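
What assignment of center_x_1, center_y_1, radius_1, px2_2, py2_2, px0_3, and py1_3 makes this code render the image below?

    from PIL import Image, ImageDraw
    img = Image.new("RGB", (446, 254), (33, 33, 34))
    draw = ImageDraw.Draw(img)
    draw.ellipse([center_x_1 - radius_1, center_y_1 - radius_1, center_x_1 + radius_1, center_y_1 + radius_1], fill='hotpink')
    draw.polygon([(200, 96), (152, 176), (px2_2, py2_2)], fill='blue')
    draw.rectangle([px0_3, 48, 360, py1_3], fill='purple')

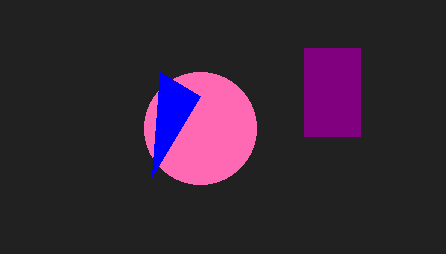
center_x_1 = 200; center_y_1 = 128; radius_1 = 56; px2_2 = 160; py2_2 = 72; px0_3 = 304; py1_3 = 136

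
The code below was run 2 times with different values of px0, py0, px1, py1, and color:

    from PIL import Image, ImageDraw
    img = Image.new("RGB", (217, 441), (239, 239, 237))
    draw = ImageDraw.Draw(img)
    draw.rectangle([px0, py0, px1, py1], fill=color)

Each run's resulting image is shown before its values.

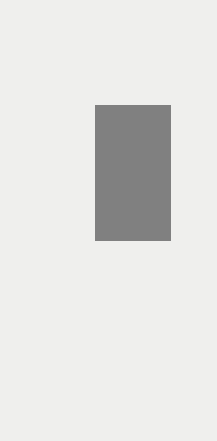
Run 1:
px0 = 95, py0 = 105, px1 = 170, py1 = 240, color = 'gray'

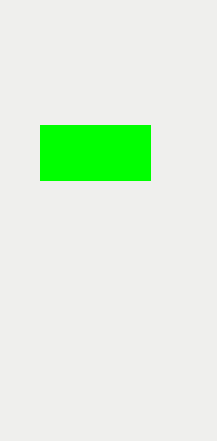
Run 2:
px0 = 40; py0 = 125; px1 = 150; py1 = 180; color = 'lime'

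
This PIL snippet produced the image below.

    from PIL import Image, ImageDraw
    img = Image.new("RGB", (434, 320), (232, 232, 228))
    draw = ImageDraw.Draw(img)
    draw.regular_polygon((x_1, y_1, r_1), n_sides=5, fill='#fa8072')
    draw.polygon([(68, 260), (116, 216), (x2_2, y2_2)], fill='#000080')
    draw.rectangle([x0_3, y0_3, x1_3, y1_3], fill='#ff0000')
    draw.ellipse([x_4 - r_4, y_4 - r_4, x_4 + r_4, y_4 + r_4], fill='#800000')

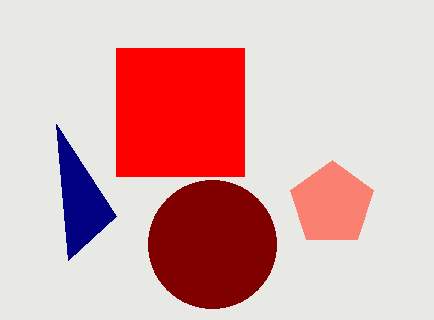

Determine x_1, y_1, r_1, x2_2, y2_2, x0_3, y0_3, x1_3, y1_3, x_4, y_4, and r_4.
x_1 = 332, y_1 = 204, r_1 = 44, x2_2 = 56, y2_2 = 124, x0_3 = 116, y0_3 = 48, x1_3 = 244, y1_3 = 176, x_4 = 212, y_4 = 244, r_4 = 64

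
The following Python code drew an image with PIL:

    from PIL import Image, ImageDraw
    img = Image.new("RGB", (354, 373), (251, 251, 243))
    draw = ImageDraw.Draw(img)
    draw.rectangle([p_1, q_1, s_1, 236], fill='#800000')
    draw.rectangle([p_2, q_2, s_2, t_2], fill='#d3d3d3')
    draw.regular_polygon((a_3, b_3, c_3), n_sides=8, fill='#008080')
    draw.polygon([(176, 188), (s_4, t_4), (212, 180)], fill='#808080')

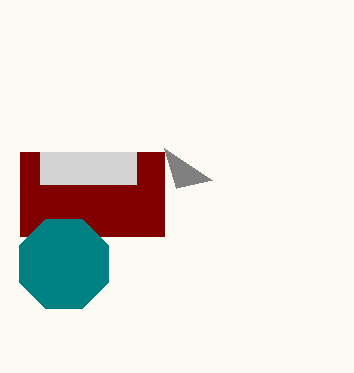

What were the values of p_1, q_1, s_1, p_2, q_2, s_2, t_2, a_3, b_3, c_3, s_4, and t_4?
p_1 = 20; q_1 = 152; s_1 = 164; p_2 = 40; q_2 = 152; s_2 = 136; t_2 = 184; a_3 = 64; b_3 = 264; c_3 = 48; s_4 = 164; t_4 = 148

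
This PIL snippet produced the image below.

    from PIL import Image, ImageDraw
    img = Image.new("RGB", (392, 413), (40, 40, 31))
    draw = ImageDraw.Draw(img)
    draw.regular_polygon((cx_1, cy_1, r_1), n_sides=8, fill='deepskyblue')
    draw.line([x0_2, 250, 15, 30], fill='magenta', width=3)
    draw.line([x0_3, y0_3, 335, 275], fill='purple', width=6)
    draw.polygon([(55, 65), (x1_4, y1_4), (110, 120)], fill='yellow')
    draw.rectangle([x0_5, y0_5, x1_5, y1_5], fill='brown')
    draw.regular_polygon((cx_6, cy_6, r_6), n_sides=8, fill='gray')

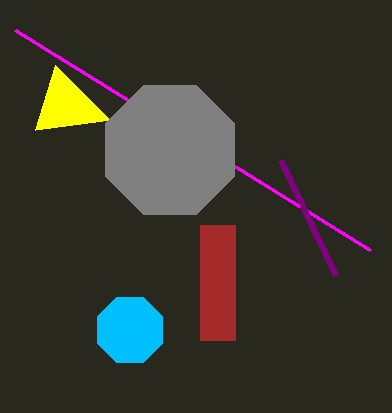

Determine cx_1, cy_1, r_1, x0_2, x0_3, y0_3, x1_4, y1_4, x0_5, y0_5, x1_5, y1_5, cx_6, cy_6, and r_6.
cx_1 = 130, cy_1 = 330, r_1 = 35, x0_2 = 370, x0_3 = 280, y0_3 = 160, x1_4 = 35, y1_4 = 130, x0_5 = 200, y0_5 = 225, x1_5 = 235, y1_5 = 340, cx_6 = 170, cy_6 = 150, r_6 = 70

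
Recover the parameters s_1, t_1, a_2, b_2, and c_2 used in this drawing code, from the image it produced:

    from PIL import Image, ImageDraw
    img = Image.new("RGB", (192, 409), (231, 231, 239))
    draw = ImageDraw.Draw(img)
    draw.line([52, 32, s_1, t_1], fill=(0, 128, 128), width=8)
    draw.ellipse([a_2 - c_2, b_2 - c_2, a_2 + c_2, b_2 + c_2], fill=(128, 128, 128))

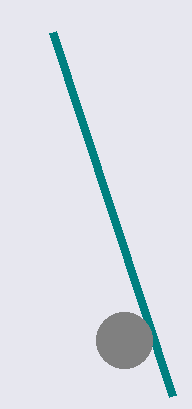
s_1 = 172
t_1 = 396
a_2 = 124
b_2 = 340
c_2 = 28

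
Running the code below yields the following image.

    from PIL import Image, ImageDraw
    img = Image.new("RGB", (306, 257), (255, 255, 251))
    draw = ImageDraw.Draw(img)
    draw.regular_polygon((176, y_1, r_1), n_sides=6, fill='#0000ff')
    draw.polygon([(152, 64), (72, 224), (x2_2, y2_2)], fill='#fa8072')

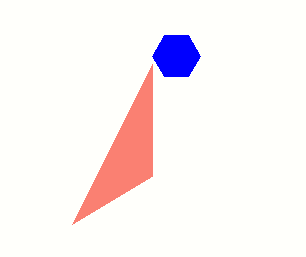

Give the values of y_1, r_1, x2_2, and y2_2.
y_1 = 56, r_1 = 24, x2_2 = 152, y2_2 = 176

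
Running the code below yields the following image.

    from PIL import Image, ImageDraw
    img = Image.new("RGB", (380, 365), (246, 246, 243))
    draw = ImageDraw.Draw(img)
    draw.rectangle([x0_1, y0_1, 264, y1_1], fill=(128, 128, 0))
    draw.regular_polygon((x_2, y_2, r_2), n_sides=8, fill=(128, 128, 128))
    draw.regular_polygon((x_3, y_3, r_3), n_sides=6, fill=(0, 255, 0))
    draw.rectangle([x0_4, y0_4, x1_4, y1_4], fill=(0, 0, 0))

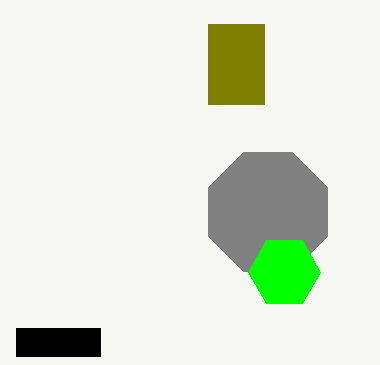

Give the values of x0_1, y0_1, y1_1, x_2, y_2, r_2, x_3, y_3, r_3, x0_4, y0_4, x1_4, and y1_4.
x0_1 = 208, y0_1 = 24, y1_1 = 104, x_2 = 268, y_2 = 212, r_2 = 64, x_3 = 284, y_3 = 272, r_3 = 36, x0_4 = 16, y0_4 = 328, x1_4 = 100, y1_4 = 356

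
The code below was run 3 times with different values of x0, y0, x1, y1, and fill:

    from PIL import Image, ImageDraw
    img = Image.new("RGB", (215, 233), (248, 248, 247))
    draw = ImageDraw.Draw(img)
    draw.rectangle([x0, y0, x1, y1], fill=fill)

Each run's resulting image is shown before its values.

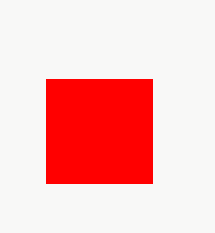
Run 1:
x0 = 46, y0 = 79, x1 = 152, y1 = 183, fill = 'red'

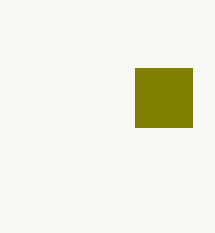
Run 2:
x0 = 135
y0 = 68
x1 = 192
y1 = 127
fill = 'olive'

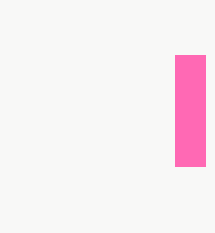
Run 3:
x0 = 175; y0 = 55; x1 = 205; y1 = 166; fill = 'hotpink'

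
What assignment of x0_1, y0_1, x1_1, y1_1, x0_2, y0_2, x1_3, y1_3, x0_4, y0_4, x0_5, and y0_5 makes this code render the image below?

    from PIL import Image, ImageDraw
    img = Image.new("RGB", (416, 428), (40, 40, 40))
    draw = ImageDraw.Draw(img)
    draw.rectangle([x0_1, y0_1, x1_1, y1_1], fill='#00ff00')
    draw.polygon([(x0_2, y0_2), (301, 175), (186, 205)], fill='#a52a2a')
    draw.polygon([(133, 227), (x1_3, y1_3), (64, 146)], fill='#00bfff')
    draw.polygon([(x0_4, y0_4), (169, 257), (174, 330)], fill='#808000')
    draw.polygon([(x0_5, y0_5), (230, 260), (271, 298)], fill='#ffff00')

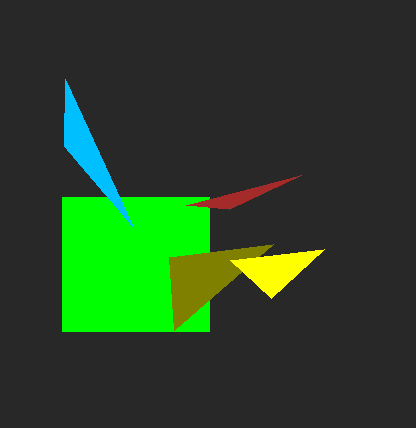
x0_1 = 62
y0_1 = 197
x1_1 = 209
y1_1 = 331
x0_2 = 229
y0_2 = 209
x1_3 = 65
y1_3 = 79
x0_4 = 273
y0_4 = 244
x0_5 = 324
y0_5 = 249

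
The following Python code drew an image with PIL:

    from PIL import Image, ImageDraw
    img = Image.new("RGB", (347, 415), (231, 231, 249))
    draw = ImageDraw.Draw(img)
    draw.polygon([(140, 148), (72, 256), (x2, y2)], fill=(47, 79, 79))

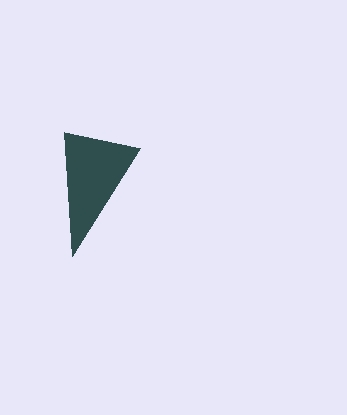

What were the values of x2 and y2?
x2 = 64; y2 = 132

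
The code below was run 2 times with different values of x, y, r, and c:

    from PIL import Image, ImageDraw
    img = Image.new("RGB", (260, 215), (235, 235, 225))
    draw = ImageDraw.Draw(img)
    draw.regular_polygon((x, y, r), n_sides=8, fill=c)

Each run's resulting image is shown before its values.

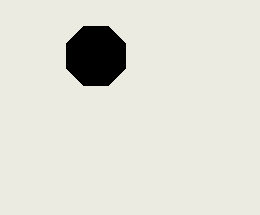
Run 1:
x = 96, y = 56, r = 32, c = 'black'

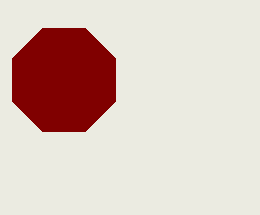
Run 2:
x = 64, y = 80, r = 56, c = 'maroon'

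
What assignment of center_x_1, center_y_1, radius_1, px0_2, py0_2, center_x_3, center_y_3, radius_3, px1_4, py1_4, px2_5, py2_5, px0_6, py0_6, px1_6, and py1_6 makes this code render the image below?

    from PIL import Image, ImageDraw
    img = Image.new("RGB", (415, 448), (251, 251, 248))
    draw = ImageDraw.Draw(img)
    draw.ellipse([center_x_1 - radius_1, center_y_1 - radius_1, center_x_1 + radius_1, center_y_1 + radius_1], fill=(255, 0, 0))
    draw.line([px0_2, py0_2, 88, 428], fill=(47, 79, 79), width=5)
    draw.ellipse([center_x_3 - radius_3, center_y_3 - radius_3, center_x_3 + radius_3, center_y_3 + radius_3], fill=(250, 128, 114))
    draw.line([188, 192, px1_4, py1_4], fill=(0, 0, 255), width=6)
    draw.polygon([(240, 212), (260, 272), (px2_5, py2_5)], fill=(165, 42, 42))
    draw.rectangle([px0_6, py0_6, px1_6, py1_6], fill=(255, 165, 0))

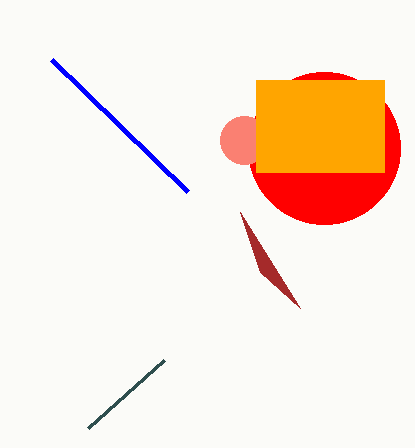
center_x_1 = 324; center_y_1 = 148; radius_1 = 76; px0_2 = 164; py0_2 = 360; center_x_3 = 244; center_y_3 = 140; radius_3 = 24; px1_4 = 52; py1_4 = 60; px2_5 = 300; py2_5 = 308; px0_6 = 256; py0_6 = 80; px1_6 = 384; py1_6 = 172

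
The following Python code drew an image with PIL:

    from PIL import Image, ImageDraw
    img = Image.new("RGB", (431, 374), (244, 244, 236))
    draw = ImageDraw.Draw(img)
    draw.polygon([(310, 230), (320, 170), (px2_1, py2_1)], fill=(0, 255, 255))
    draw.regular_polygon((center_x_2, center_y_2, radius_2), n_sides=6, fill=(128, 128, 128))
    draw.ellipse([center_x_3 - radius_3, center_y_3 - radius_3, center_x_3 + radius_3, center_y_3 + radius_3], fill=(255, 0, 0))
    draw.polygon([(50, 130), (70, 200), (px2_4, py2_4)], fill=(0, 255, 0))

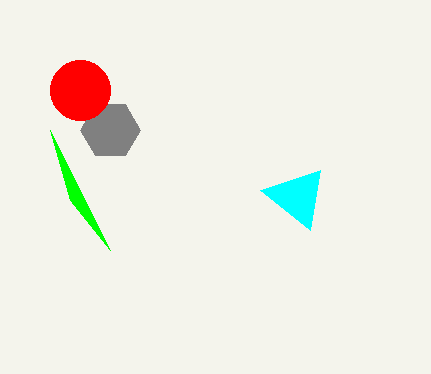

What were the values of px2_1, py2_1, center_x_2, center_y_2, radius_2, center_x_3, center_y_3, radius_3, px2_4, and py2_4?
px2_1 = 260, py2_1 = 190, center_x_2 = 110, center_y_2 = 130, radius_2 = 30, center_x_3 = 80, center_y_3 = 90, radius_3 = 30, px2_4 = 110, py2_4 = 250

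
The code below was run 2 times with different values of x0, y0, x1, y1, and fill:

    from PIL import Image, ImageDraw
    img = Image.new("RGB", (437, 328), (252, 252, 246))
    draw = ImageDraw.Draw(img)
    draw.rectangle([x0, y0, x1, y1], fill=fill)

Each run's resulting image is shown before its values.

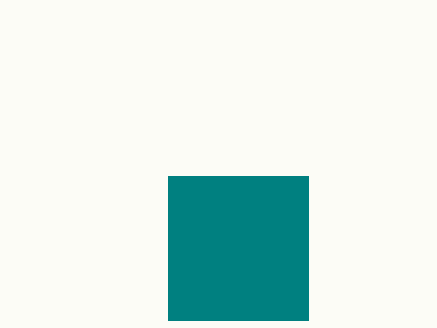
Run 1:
x0 = 168, y0 = 176, x1 = 308, y1 = 320, fill = 'teal'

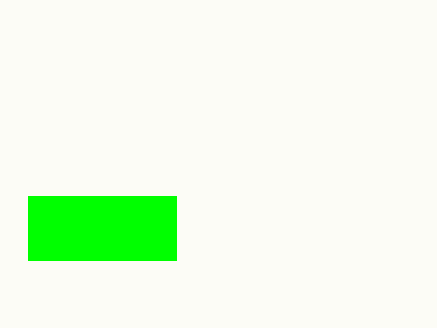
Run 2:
x0 = 28
y0 = 196
x1 = 176
y1 = 260
fill = 'lime'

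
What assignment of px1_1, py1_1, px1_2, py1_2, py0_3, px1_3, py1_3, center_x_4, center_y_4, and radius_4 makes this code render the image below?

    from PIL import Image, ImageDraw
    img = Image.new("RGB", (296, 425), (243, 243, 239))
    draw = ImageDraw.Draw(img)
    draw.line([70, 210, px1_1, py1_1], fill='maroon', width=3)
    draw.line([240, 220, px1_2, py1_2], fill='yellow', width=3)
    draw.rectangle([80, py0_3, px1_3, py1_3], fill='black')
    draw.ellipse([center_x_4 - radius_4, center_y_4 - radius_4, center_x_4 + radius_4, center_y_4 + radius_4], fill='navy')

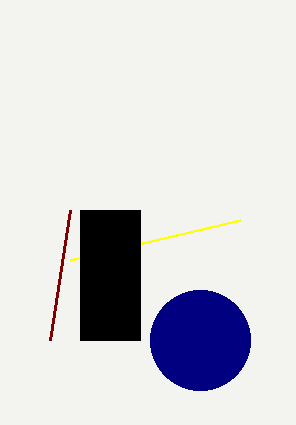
px1_1 = 50; py1_1 = 340; px1_2 = 70; py1_2 = 260; py0_3 = 210; px1_3 = 140; py1_3 = 340; center_x_4 = 200; center_y_4 = 340; radius_4 = 50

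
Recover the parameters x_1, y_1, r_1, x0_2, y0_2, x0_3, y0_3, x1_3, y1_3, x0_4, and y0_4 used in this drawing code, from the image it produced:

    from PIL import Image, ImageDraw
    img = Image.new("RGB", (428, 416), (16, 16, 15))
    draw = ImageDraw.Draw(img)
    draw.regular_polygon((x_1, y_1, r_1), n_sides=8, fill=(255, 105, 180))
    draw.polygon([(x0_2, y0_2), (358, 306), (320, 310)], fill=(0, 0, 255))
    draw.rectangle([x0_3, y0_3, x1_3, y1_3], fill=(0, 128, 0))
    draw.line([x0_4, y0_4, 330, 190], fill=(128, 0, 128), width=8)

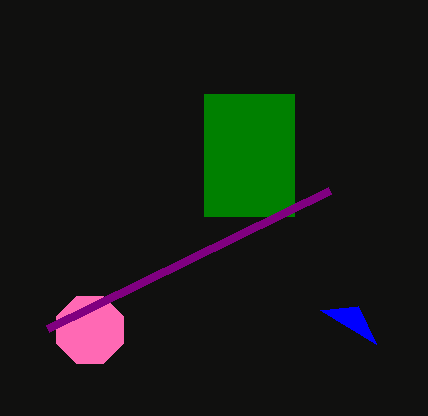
x_1 = 90
y_1 = 330
r_1 = 36
x0_2 = 376
y0_2 = 344
x0_3 = 204
y0_3 = 94
x1_3 = 294
y1_3 = 216
x0_4 = 48
y0_4 = 328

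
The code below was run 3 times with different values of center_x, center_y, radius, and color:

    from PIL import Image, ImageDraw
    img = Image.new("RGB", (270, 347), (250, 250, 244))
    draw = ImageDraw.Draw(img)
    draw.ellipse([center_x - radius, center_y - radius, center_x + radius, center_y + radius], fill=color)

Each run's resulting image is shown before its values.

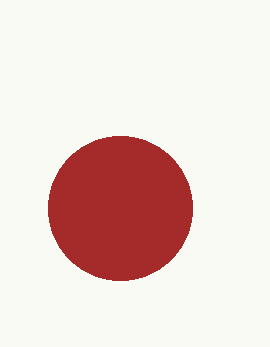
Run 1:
center_x = 120; center_y = 208; radius = 72; color = 'brown'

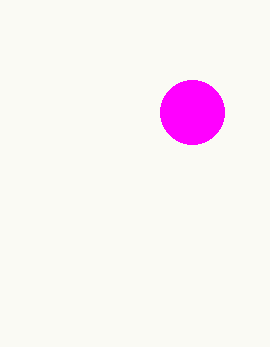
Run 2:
center_x = 192; center_y = 112; radius = 32; color = 'magenta'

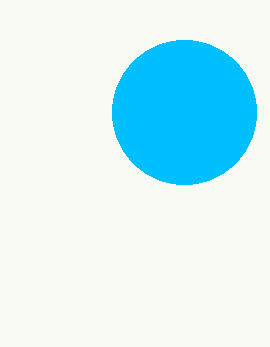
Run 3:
center_x = 184, center_y = 112, radius = 72, color = 'deepskyblue'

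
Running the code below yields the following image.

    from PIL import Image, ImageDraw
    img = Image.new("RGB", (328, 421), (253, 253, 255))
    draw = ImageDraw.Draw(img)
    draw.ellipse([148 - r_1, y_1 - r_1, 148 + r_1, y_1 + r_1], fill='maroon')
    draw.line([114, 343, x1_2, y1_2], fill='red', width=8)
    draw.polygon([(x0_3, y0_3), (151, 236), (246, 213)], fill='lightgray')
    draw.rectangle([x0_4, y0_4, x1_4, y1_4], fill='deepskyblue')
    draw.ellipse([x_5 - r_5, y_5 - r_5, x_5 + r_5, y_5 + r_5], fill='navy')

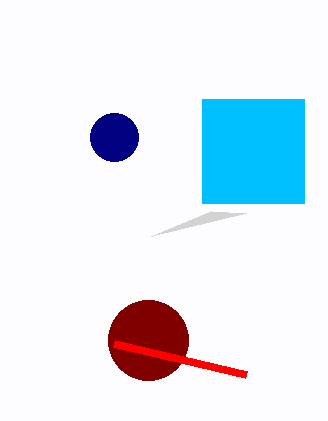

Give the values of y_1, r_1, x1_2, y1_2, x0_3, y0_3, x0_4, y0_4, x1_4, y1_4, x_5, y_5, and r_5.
y_1 = 340; r_1 = 40; x1_2 = 246; y1_2 = 374; x0_3 = 211; y0_3 = 211; x0_4 = 202; y0_4 = 99; x1_4 = 304; y1_4 = 203; x_5 = 114; y_5 = 137; r_5 = 24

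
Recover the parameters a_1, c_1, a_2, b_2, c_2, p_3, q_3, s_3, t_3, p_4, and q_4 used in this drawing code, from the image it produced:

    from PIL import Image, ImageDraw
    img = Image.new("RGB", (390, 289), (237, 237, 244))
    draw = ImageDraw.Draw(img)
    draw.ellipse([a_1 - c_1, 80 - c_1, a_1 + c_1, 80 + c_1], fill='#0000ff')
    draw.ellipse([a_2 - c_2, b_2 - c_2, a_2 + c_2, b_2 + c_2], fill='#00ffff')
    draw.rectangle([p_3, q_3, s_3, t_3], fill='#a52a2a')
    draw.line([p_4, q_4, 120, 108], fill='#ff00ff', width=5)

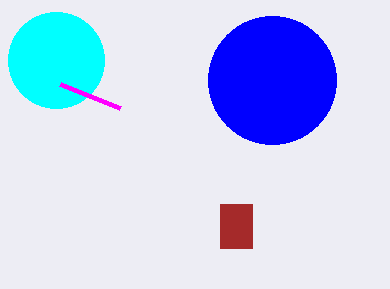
a_1 = 272, c_1 = 64, a_2 = 56, b_2 = 60, c_2 = 48, p_3 = 220, q_3 = 204, s_3 = 252, t_3 = 248, p_4 = 60, q_4 = 84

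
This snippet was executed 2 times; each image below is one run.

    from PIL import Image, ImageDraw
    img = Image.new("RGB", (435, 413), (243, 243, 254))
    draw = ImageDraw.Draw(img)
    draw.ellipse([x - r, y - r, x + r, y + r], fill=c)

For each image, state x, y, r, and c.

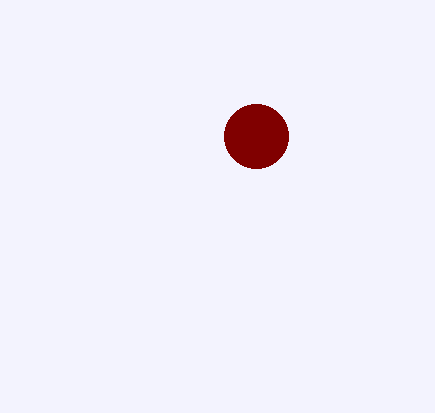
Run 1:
x = 256
y = 136
r = 32
c = 'maroon'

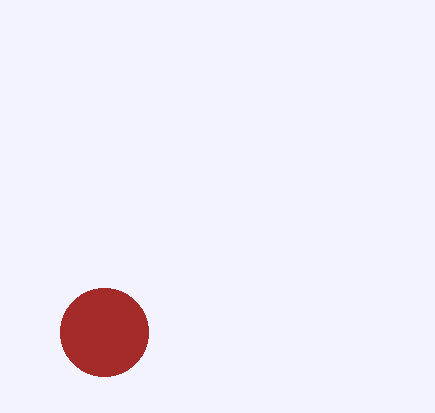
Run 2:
x = 104; y = 332; r = 44; c = 'brown'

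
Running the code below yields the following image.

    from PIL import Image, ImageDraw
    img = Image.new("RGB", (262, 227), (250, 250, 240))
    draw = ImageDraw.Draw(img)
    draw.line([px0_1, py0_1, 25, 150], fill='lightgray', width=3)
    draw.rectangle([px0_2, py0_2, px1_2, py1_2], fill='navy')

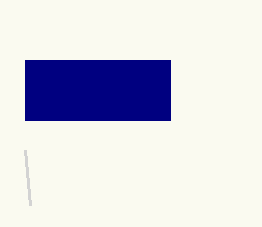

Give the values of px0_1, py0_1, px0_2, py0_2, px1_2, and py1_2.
px0_1 = 30; py0_1 = 205; px0_2 = 25; py0_2 = 60; px1_2 = 170; py1_2 = 120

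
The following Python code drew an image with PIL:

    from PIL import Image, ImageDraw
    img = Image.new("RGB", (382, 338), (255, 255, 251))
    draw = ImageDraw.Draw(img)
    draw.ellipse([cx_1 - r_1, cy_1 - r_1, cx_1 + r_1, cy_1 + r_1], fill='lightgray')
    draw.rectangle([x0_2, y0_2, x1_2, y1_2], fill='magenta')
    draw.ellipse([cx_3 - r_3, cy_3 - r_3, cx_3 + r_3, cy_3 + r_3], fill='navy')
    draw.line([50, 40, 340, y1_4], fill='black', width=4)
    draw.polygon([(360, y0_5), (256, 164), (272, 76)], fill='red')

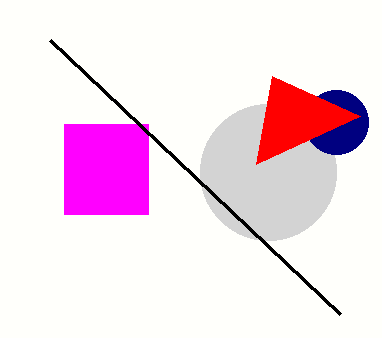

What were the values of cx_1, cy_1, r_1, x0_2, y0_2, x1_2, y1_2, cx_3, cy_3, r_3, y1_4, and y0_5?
cx_1 = 268; cy_1 = 172; r_1 = 68; x0_2 = 64; y0_2 = 124; x1_2 = 148; y1_2 = 214; cx_3 = 336; cy_3 = 122; r_3 = 32; y1_4 = 314; y0_5 = 116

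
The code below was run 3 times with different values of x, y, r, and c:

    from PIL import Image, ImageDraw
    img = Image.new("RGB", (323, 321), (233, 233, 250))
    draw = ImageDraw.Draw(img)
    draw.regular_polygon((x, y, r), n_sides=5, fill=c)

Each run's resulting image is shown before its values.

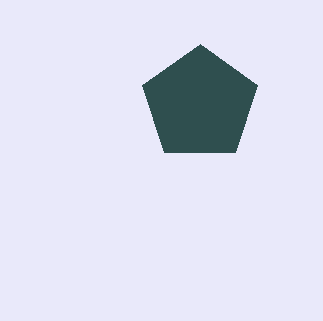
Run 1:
x = 200; y = 104; r = 60; c = 'darkslategray'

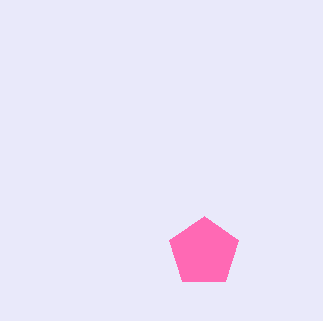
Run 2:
x = 204, y = 252, r = 36, c = 'hotpink'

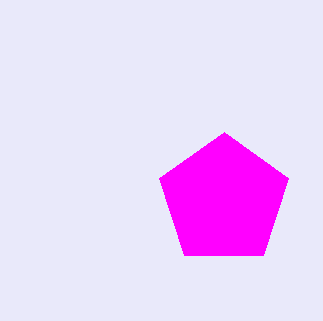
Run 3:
x = 224, y = 200, r = 68, c = 'magenta'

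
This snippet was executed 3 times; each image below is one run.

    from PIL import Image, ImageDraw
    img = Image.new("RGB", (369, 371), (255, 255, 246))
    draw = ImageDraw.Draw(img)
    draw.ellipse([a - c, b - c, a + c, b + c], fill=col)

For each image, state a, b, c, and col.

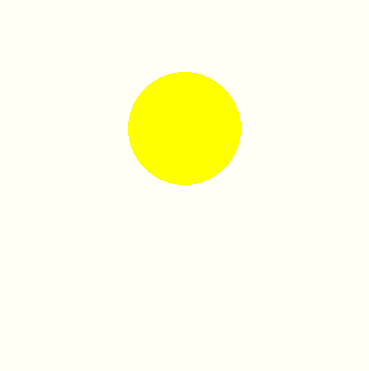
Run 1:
a = 184; b = 128; c = 56; col = 'yellow'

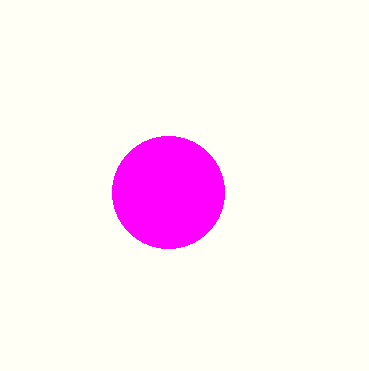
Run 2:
a = 168
b = 192
c = 56
col = 'magenta'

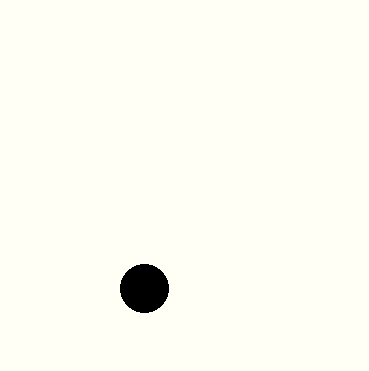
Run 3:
a = 144, b = 288, c = 24, col = 'black'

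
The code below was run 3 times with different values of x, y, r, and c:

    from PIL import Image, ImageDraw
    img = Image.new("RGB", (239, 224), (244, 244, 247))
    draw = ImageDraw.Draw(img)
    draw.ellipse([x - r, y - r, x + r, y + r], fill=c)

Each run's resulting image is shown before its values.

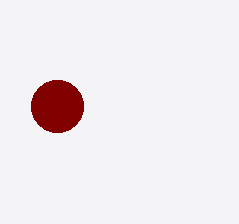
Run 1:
x = 57
y = 106
r = 26
c = 'maroon'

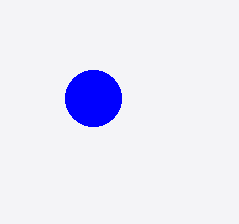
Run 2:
x = 93; y = 98; r = 28; c = 'blue'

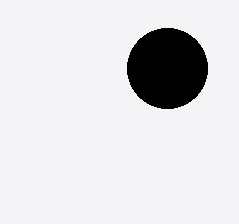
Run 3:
x = 167, y = 68, r = 40, c = 'black'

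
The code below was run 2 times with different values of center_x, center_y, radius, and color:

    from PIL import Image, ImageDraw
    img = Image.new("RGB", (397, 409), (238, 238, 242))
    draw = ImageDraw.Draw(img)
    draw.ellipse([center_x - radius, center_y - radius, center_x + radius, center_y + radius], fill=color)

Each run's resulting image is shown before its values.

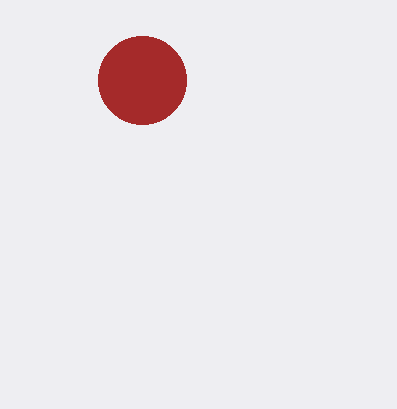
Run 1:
center_x = 142, center_y = 80, radius = 44, color = 'brown'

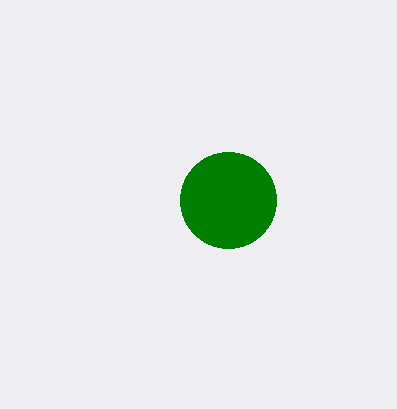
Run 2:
center_x = 228
center_y = 200
radius = 48
color = 'green'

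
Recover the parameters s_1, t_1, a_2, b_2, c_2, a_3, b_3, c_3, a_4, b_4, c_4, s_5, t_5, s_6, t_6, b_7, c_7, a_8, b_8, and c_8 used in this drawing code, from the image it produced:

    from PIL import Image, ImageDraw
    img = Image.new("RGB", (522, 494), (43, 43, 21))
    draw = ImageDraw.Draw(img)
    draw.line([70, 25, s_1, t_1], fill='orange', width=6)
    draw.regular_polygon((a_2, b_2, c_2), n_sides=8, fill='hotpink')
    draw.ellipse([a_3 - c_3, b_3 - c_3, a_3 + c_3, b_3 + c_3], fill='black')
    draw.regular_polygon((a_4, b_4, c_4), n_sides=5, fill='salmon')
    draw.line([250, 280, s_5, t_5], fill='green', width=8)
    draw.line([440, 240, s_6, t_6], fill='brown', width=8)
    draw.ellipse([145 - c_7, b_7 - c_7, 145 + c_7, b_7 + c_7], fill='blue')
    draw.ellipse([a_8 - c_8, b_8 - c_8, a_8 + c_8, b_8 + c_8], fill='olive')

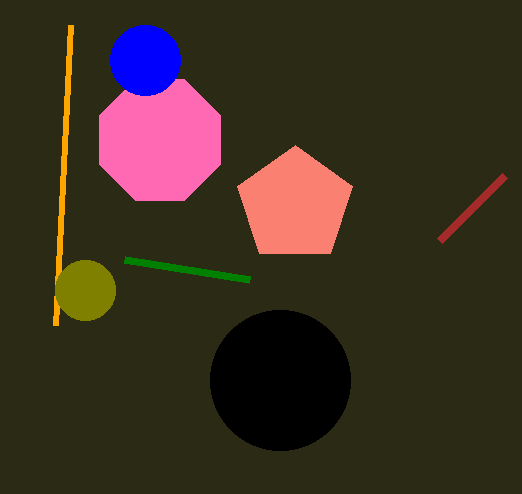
s_1 = 55
t_1 = 325
a_2 = 160
b_2 = 140
c_2 = 65
a_3 = 280
b_3 = 380
c_3 = 70
a_4 = 295
b_4 = 205
c_4 = 60
s_5 = 125
t_5 = 260
s_6 = 505
t_6 = 175
b_7 = 60
c_7 = 35
a_8 = 85
b_8 = 290
c_8 = 30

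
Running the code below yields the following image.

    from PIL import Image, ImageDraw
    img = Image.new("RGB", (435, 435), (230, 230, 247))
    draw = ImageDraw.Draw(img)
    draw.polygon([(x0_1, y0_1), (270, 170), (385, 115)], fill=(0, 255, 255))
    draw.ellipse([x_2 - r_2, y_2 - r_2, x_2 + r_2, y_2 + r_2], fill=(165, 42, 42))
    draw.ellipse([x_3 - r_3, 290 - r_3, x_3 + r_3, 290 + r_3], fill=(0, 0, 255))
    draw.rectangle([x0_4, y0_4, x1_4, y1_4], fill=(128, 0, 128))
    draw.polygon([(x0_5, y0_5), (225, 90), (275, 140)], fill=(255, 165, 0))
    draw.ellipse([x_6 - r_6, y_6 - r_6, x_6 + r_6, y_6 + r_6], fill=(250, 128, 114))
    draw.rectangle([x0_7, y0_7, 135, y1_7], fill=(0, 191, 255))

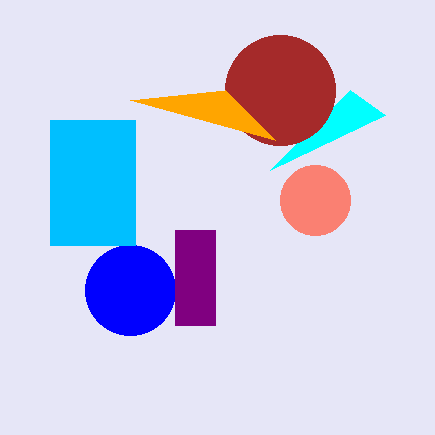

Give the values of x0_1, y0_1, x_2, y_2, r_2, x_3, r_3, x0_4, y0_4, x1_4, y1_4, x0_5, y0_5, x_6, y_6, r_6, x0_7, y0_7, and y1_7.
x0_1 = 350
y0_1 = 90
x_2 = 280
y_2 = 90
r_2 = 55
x_3 = 130
r_3 = 45
x0_4 = 175
y0_4 = 230
x1_4 = 215
y1_4 = 325
x0_5 = 130
y0_5 = 100
x_6 = 315
y_6 = 200
r_6 = 35
x0_7 = 50
y0_7 = 120
y1_7 = 245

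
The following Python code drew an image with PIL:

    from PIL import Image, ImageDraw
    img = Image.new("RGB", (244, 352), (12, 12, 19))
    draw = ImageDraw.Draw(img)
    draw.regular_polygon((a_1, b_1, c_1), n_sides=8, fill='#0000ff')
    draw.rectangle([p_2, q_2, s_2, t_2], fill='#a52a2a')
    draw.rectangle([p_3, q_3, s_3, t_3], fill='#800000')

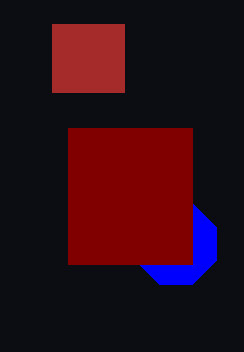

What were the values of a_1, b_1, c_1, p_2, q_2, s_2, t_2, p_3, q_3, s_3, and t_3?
a_1 = 176
b_1 = 244
c_1 = 44
p_2 = 52
q_2 = 24
s_2 = 124
t_2 = 92
p_3 = 68
q_3 = 128
s_3 = 192
t_3 = 264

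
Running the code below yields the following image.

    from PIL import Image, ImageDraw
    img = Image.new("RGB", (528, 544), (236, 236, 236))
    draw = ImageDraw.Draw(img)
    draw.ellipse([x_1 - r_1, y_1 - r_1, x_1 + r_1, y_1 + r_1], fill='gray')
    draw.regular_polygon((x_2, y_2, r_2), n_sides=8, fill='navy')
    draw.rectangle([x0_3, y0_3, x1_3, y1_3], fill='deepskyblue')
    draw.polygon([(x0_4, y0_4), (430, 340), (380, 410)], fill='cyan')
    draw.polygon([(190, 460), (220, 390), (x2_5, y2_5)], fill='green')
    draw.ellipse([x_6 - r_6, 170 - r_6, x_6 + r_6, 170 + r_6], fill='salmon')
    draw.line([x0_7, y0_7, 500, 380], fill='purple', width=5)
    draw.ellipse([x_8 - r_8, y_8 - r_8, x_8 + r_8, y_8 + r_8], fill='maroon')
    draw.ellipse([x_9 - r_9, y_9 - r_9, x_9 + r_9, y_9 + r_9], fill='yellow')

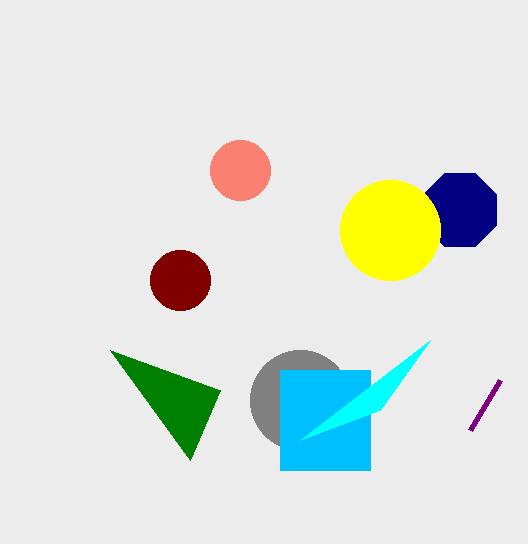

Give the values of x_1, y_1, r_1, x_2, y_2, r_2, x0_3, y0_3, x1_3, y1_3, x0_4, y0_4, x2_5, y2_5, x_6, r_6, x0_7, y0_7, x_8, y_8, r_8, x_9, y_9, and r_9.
x_1 = 300; y_1 = 400; r_1 = 50; x_2 = 460; y_2 = 210; r_2 = 40; x0_3 = 280; y0_3 = 370; x1_3 = 370; y1_3 = 470; x0_4 = 300; y0_4 = 440; x2_5 = 110; y2_5 = 350; x_6 = 240; r_6 = 30; x0_7 = 470; y0_7 = 430; x_8 = 180; y_8 = 280; r_8 = 30; x_9 = 390; y_9 = 230; r_9 = 50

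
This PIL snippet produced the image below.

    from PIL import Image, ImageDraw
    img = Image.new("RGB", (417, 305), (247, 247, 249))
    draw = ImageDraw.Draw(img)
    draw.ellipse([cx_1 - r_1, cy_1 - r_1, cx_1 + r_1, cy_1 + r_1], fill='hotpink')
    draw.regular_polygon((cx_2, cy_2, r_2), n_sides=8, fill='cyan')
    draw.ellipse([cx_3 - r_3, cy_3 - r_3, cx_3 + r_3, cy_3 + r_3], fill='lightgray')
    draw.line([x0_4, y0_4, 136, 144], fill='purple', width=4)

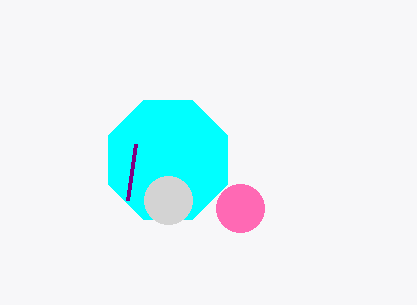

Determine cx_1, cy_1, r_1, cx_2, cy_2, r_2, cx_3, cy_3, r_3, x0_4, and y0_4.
cx_1 = 240
cy_1 = 208
r_1 = 24
cx_2 = 168
cy_2 = 160
r_2 = 64
cx_3 = 168
cy_3 = 200
r_3 = 24
x0_4 = 128
y0_4 = 200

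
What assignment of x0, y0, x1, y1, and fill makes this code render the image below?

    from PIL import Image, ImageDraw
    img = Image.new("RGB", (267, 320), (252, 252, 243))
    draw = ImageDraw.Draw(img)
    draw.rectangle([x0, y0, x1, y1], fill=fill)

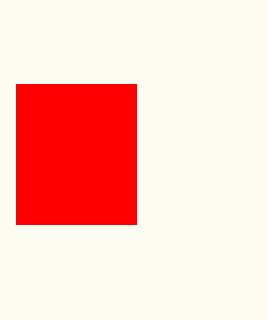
x0 = 16
y0 = 84
x1 = 136
y1 = 224
fill = 'red'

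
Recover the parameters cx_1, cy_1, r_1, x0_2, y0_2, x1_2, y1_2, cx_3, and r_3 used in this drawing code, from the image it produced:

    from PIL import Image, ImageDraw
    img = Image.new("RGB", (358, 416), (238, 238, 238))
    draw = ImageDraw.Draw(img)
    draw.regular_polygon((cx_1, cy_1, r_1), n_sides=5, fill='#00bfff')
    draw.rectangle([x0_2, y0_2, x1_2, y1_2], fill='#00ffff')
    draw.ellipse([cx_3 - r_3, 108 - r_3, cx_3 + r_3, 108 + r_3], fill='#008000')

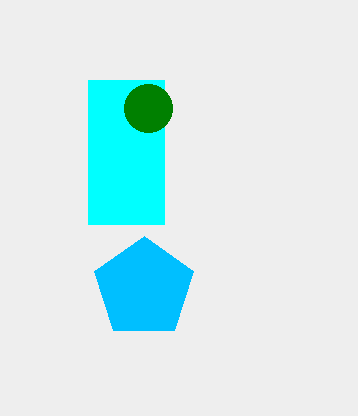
cx_1 = 144; cy_1 = 288; r_1 = 52; x0_2 = 88; y0_2 = 80; x1_2 = 164; y1_2 = 224; cx_3 = 148; r_3 = 24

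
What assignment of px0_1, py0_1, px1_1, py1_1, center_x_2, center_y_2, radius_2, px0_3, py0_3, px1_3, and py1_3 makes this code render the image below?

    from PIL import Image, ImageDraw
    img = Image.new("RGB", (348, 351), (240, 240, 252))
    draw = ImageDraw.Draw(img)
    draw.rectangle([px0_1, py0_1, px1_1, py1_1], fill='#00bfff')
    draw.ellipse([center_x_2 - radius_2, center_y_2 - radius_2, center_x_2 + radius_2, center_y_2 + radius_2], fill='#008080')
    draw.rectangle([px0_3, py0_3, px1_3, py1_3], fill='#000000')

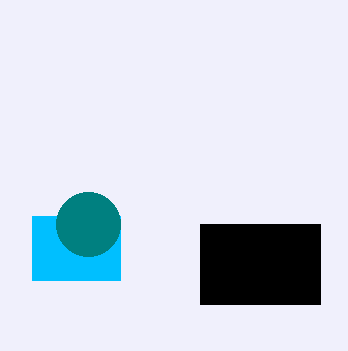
px0_1 = 32, py0_1 = 216, px1_1 = 120, py1_1 = 280, center_x_2 = 88, center_y_2 = 224, radius_2 = 32, px0_3 = 200, py0_3 = 224, px1_3 = 320, py1_3 = 304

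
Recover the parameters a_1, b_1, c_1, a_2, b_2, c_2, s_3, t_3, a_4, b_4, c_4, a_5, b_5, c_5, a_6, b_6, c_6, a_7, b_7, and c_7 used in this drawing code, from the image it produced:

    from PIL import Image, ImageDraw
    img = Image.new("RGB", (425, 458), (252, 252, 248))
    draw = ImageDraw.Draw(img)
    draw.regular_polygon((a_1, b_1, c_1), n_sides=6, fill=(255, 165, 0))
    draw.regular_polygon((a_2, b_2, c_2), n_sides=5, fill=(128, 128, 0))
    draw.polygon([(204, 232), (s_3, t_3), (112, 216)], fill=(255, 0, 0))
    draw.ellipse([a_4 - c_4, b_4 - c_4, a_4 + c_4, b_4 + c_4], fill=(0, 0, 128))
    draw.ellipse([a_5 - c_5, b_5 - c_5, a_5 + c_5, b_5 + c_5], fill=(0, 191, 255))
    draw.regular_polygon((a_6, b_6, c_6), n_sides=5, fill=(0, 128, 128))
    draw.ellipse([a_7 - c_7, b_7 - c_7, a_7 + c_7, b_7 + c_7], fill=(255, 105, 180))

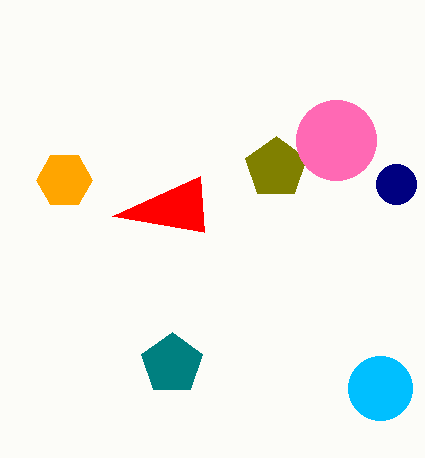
a_1 = 64
b_1 = 180
c_1 = 28
a_2 = 276
b_2 = 168
c_2 = 32
s_3 = 200
t_3 = 176
a_4 = 396
b_4 = 184
c_4 = 20
a_5 = 380
b_5 = 388
c_5 = 32
a_6 = 172
b_6 = 364
c_6 = 32
a_7 = 336
b_7 = 140
c_7 = 40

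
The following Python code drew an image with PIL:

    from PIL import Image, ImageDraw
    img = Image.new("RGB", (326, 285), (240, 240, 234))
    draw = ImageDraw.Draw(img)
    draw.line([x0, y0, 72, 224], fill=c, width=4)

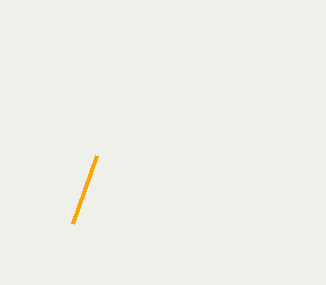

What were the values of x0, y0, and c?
x0 = 96
y0 = 156
c = 'orange'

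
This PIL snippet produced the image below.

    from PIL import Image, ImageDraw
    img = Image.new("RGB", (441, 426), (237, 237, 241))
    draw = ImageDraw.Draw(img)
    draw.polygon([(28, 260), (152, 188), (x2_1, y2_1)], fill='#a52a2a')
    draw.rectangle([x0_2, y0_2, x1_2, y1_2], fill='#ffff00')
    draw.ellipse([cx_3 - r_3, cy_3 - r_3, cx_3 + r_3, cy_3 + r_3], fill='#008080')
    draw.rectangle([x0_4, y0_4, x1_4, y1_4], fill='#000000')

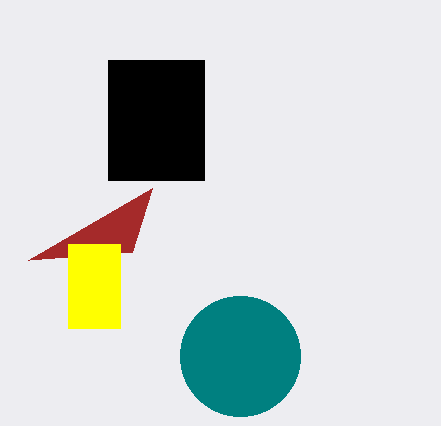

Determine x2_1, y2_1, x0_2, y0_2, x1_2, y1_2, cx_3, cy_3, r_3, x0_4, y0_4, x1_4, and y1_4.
x2_1 = 132; y2_1 = 252; x0_2 = 68; y0_2 = 244; x1_2 = 120; y1_2 = 328; cx_3 = 240; cy_3 = 356; r_3 = 60; x0_4 = 108; y0_4 = 60; x1_4 = 204; y1_4 = 180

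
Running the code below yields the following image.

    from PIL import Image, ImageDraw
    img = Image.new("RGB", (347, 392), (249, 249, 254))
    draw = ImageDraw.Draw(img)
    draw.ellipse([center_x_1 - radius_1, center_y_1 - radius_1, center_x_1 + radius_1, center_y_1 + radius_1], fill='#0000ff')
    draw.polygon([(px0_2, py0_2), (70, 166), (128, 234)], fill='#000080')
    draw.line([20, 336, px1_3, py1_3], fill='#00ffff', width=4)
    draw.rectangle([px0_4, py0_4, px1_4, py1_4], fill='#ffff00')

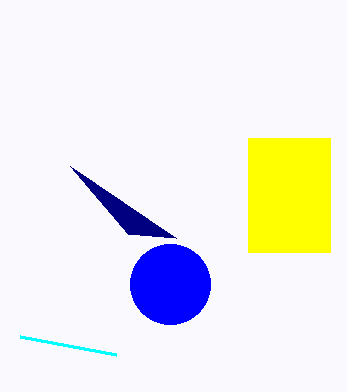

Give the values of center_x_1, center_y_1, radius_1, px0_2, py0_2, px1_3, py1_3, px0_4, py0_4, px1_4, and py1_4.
center_x_1 = 170; center_y_1 = 284; radius_1 = 40; px0_2 = 176; py0_2 = 238; px1_3 = 116; py1_3 = 354; px0_4 = 248; py0_4 = 138; px1_4 = 330; py1_4 = 252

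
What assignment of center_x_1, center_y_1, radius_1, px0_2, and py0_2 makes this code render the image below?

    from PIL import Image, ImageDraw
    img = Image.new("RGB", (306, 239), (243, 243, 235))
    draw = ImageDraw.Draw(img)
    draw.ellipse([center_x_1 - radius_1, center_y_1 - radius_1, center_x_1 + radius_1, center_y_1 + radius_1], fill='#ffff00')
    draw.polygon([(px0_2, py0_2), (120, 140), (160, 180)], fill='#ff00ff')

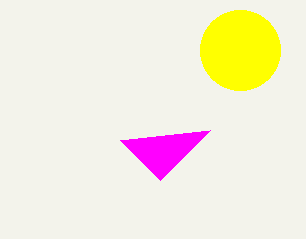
center_x_1 = 240
center_y_1 = 50
radius_1 = 40
px0_2 = 210
py0_2 = 130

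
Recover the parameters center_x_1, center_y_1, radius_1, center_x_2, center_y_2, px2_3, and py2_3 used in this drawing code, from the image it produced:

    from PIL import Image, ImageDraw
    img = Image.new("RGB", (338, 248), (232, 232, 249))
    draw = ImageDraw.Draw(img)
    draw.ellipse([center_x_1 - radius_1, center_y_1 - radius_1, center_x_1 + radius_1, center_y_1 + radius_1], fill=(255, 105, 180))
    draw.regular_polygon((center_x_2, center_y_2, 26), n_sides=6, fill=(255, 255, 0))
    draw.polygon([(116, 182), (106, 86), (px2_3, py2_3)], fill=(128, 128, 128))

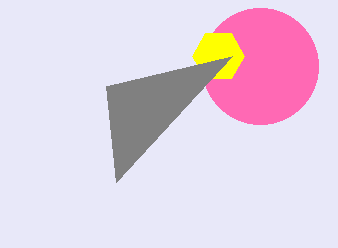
center_x_1 = 260, center_y_1 = 66, radius_1 = 58, center_x_2 = 218, center_y_2 = 56, px2_3 = 232, py2_3 = 56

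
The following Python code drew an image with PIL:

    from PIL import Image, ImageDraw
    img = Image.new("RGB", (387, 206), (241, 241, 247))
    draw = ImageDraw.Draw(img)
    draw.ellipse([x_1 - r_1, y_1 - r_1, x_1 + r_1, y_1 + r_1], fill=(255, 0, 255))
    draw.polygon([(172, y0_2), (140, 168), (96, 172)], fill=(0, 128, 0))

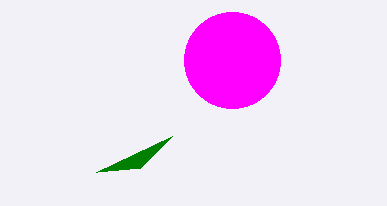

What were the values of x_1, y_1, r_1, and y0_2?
x_1 = 232, y_1 = 60, r_1 = 48, y0_2 = 136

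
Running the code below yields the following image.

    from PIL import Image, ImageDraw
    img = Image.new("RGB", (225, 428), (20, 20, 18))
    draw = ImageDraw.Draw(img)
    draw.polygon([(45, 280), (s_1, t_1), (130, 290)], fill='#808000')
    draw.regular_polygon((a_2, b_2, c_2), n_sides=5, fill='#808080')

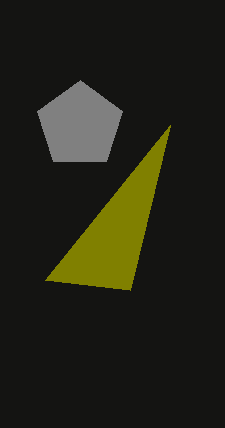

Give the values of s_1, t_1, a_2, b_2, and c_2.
s_1 = 170
t_1 = 125
a_2 = 80
b_2 = 125
c_2 = 45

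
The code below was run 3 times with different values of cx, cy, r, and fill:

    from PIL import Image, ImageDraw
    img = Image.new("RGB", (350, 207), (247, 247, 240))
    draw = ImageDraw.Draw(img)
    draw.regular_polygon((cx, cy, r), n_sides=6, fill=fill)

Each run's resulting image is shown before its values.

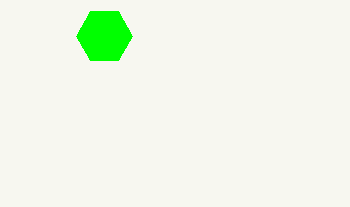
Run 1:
cx = 104, cy = 36, r = 28, fill = 'lime'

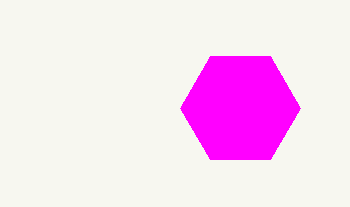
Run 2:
cx = 240, cy = 108, r = 60, fill = 'magenta'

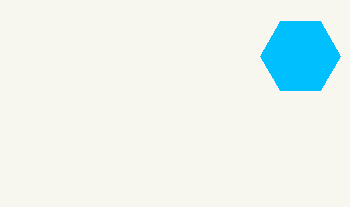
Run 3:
cx = 300, cy = 56, r = 40, fill = 'deepskyblue'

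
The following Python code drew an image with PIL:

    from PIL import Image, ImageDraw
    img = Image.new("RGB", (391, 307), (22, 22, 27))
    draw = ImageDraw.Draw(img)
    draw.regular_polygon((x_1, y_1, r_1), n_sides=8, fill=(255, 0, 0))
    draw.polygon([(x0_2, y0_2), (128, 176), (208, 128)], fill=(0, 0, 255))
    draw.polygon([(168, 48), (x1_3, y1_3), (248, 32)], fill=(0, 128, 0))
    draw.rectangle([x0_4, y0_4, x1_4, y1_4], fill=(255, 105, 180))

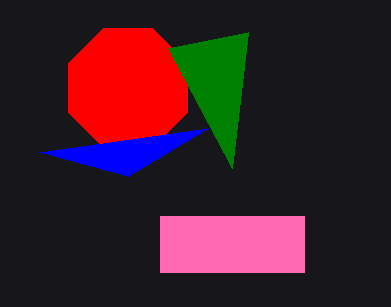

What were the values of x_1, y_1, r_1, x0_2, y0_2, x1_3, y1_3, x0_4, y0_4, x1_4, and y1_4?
x_1 = 128; y_1 = 88; r_1 = 64; x0_2 = 40; y0_2 = 152; x1_3 = 232; y1_3 = 168; x0_4 = 160; y0_4 = 216; x1_4 = 304; y1_4 = 272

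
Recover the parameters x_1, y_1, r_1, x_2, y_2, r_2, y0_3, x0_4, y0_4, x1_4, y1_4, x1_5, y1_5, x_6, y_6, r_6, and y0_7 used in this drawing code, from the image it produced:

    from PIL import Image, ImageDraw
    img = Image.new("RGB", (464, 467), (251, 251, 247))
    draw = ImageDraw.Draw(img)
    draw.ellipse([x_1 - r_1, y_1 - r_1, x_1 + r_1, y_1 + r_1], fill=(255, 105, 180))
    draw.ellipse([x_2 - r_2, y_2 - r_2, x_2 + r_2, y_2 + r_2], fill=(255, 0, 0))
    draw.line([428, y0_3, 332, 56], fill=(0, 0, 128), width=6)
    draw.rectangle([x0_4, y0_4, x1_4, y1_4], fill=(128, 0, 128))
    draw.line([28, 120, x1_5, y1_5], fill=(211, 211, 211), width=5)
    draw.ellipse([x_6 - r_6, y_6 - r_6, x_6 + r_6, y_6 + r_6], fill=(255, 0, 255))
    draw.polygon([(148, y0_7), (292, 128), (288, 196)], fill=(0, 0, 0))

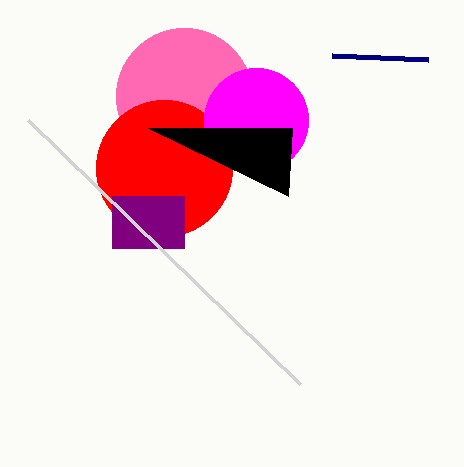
x_1 = 184; y_1 = 96; r_1 = 68; x_2 = 164; y_2 = 168; r_2 = 68; y0_3 = 60; x0_4 = 112; y0_4 = 196; x1_4 = 184; y1_4 = 248; x1_5 = 300; y1_5 = 384; x_6 = 256; y_6 = 120; r_6 = 52; y0_7 = 128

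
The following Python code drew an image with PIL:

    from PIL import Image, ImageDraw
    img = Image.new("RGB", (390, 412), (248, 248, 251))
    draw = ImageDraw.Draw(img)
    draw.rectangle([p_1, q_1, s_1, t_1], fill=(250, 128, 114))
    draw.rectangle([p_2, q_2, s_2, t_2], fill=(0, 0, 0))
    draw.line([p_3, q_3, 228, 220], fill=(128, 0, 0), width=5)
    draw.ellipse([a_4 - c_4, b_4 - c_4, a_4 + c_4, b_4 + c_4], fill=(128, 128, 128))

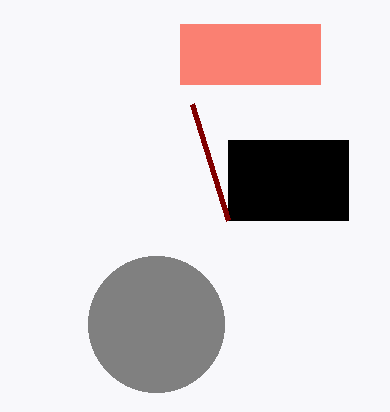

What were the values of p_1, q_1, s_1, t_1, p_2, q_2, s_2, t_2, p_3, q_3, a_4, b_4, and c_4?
p_1 = 180, q_1 = 24, s_1 = 320, t_1 = 84, p_2 = 228, q_2 = 140, s_2 = 348, t_2 = 220, p_3 = 192, q_3 = 104, a_4 = 156, b_4 = 324, c_4 = 68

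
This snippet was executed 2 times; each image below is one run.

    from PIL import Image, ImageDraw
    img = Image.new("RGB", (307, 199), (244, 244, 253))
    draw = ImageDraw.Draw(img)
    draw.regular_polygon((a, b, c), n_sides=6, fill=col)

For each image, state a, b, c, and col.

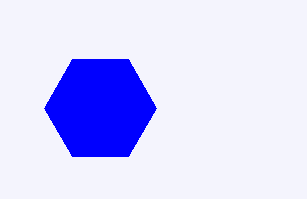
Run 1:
a = 100, b = 108, c = 56, col = 'blue'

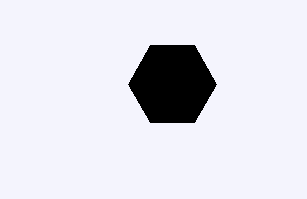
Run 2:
a = 172
b = 84
c = 44
col = 'black'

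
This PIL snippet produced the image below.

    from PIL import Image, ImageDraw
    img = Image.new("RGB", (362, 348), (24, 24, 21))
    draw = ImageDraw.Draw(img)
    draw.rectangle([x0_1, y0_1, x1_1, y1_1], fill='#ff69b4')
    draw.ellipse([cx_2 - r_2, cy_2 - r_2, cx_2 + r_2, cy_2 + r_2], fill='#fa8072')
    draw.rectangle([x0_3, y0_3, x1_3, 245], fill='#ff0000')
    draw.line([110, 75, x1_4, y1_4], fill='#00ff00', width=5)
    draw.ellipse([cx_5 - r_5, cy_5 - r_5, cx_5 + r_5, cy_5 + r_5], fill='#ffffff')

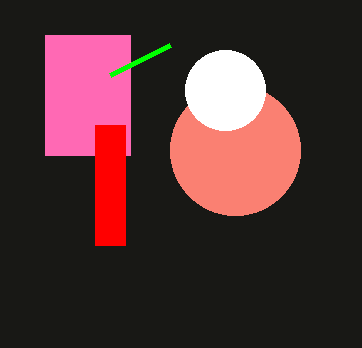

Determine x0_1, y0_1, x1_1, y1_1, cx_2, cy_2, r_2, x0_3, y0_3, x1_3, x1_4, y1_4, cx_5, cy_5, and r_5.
x0_1 = 45, y0_1 = 35, x1_1 = 130, y1_1 = 155, cx_2 = 235, cy_2 = 150, r_2 = 65, x0_3 = 95, y0_3 = 125, x1_3 = 125, x1_4 = 170, y1_4 = 45, cx_5 = 225, cy_5 = 90, r_5 = 40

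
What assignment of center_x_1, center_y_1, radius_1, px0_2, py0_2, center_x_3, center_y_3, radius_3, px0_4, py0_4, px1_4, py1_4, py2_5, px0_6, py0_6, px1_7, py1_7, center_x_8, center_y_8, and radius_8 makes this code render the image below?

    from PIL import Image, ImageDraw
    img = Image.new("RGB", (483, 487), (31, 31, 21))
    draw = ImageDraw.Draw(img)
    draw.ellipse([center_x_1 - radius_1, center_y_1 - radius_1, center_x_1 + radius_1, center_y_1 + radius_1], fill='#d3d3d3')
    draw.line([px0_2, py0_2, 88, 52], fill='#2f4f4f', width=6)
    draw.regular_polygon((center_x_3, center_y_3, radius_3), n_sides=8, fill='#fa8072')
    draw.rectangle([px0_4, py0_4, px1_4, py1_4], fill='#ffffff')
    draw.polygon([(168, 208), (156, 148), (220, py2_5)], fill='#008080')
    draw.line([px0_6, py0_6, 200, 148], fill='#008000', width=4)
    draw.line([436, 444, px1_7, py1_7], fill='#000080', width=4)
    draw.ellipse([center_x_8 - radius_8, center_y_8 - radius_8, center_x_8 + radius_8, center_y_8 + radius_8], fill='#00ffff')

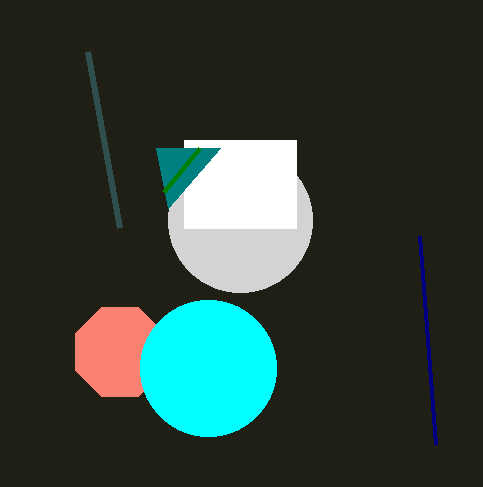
center_x_1 = 240
center_y_1 = 220
radius_1 = 72
px0_2 = 120
py0_2 = 228
center_x_3 = 120
center_y_3 = 352
radius_3 = 48
px0_4 = 184
py0_4 = 140
px1_4 = 296
py1_4 = 228
py2_5 = 148
px0_6 = 164
py0_6 = 192
px1_7 = 420
py1_7 = 236
center_x_8 = 208
center_y_8 = 368
radius_8 = 68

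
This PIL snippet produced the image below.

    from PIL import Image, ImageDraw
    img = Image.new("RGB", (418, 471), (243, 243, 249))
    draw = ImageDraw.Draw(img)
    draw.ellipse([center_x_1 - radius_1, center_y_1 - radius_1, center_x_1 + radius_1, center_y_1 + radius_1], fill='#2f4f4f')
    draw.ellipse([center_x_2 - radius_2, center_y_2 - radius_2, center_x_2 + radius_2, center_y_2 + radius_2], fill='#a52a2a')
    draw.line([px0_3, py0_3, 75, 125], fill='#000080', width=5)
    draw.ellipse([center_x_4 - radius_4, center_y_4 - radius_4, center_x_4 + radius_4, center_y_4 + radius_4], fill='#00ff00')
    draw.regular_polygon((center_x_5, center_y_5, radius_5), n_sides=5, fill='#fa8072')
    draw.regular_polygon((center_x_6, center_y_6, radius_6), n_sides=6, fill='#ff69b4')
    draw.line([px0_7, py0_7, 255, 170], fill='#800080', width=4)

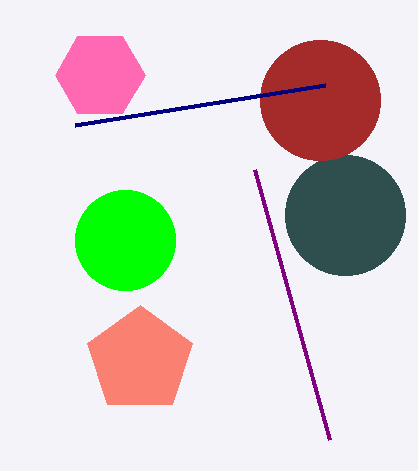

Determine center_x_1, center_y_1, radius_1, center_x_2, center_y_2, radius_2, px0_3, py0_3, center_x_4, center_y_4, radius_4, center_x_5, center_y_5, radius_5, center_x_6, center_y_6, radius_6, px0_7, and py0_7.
center_x_1 = 345, center_y_1 = 215, radius_1 = 60, center_x_2 = 320, center_y_2 = 100, radius_2 = 60, px0_3 = 325, py0_3 = 85, center_x_4 = 125, center_y_4 = 240, radius_4 = 50, center_x_5 = 140, center_y_5 = 360, radius_5 = 55, center_x_6 = 100, center_y_6 = 75, radius_6 = 45, px0_7 = 330, py0_7 = 440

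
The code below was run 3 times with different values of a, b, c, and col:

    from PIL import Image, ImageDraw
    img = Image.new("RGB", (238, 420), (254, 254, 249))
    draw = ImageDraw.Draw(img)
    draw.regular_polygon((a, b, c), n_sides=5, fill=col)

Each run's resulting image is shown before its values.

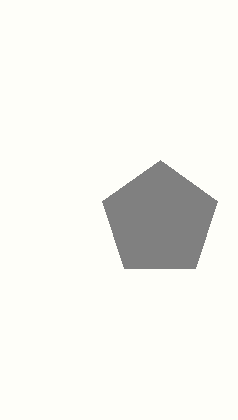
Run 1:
a = 160, b = 220, c = 60, col = 'gray'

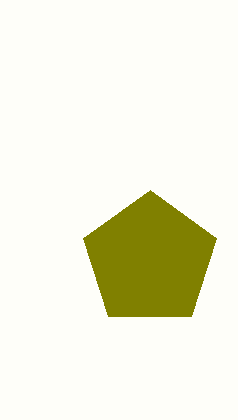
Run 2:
a = 150
b = 260
c = 70
col = 'olive'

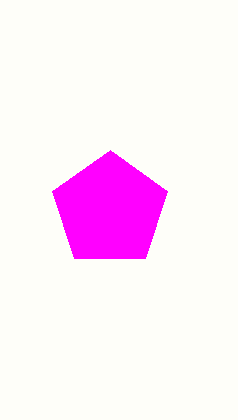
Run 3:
a = 110; b = 210; c = 60; col = 'magenta'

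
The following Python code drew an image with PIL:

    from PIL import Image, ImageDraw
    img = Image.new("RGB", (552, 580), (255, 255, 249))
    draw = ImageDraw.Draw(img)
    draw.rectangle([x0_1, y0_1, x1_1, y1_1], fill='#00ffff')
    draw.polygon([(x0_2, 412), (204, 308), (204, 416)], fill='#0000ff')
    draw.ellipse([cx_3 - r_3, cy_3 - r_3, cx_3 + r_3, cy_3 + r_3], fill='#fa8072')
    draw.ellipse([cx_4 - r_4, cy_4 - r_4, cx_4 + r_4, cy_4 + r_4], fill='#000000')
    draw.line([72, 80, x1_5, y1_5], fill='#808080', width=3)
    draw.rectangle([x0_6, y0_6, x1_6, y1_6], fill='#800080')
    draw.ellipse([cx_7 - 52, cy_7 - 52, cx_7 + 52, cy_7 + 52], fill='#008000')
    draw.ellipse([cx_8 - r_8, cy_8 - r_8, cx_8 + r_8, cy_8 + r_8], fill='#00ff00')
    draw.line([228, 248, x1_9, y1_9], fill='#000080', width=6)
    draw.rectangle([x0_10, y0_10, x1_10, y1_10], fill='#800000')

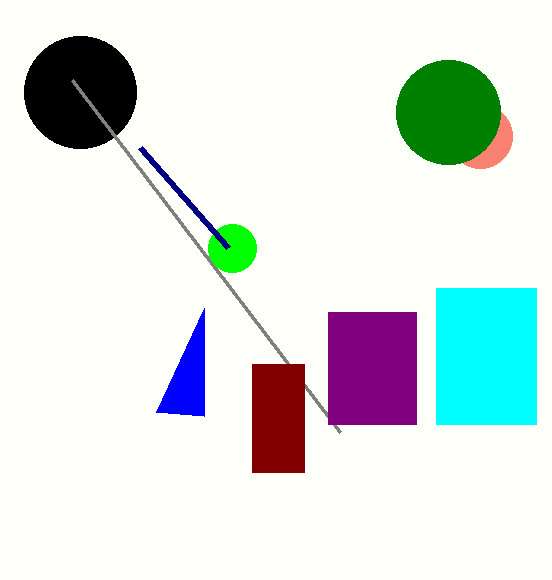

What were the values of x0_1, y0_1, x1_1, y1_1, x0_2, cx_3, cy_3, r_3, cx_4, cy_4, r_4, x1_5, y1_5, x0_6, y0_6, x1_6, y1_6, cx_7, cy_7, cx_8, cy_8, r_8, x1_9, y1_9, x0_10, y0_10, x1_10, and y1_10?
x0_1 = 436
y0_1 = 288
x1_1 = 536
y1_1 = 424
x0_2 = 156
cx_3 = 480
cy_3 = 136
r_3 = 32
cx_4 = 80
cy_4 = 92
r_4 = 56
x1_5 = 340
y1_5 = 432
x0_6 = 328
y0_6 = 312
x1_6 = 416
y1_6 = 424
cx_7 = 448
cy_7 = 112
cx_8 = 232
cy_8 = 248
r_8 = 24
x1_9 = 140
y1_9 = 148
x0_10 = 252
y0_10 = 364
x1_10 = 304
y1_10 = 472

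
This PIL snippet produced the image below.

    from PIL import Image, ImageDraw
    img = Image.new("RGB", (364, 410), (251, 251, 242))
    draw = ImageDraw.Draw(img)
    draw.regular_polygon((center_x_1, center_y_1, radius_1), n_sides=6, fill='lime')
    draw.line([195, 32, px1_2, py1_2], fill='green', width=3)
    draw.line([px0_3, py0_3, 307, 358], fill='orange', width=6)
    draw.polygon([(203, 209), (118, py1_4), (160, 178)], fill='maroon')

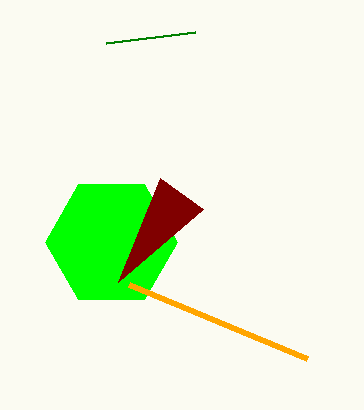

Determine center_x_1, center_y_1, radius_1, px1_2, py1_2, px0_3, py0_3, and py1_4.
center_x_1 = 111
center_y_1 = 242
radius_1 = 66
px1_2 = 106
py1_2 = 43
px0_3 = 129
py0_3 = 284
py1_4 = 282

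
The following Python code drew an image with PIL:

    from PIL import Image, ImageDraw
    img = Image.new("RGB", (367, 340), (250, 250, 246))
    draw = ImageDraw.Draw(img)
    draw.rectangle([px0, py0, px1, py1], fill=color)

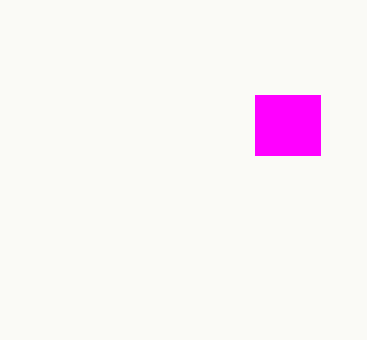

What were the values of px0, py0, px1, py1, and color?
px0 = 255, py0 = 95, px1 = 320, py1 = 155, color = 'magenta'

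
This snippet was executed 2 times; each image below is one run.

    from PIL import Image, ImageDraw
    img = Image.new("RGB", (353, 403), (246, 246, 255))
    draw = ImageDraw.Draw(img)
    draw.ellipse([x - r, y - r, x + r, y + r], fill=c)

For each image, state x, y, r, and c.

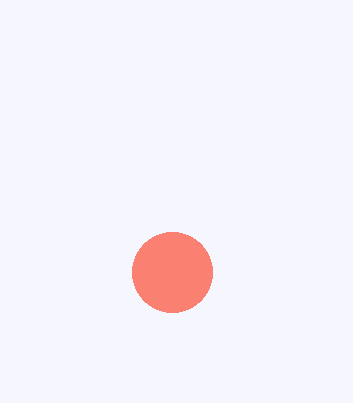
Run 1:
x = 172
y = 272
r = 40
c = 'salmon'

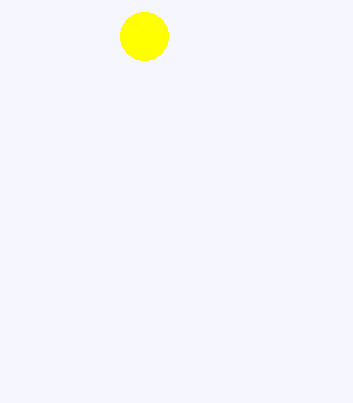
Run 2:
x = 144; y = 36; r = 24; c = 'yellow'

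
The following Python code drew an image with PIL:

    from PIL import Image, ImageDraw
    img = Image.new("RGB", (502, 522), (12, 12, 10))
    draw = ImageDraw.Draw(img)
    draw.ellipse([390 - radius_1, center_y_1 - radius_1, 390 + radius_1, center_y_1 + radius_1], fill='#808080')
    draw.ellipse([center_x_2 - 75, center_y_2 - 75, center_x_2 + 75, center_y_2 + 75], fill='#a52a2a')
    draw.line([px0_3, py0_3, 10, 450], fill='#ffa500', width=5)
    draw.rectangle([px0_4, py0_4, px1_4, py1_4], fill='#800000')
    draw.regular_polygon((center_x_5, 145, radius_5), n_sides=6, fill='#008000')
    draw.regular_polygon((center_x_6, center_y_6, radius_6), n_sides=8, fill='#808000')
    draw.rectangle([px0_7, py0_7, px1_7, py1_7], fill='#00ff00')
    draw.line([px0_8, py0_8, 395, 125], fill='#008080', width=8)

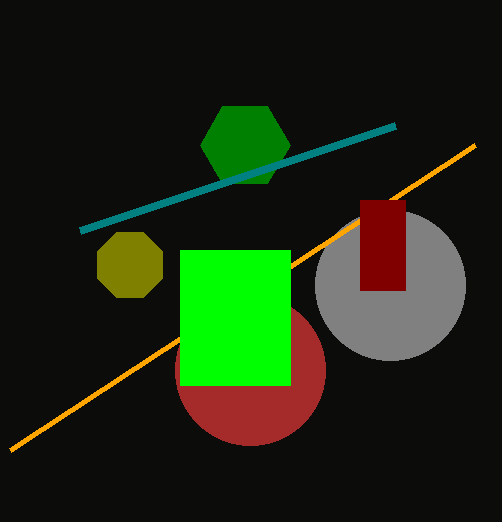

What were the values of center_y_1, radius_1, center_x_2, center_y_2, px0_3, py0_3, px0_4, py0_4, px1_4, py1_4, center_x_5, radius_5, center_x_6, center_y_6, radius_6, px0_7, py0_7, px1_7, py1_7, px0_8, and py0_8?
center_y_1 = 285; radius_1 = 75; center_x_2 = 250; center_y_2 = 370; px0_3 = 475; py0_3 = 145; px0_4 = 360; py0_4 = 200; px1_4 = 405; py1_4 = 290; center_x_5 = 245; radius_5 = 45; center_x_6 = 130; center_y_6 = 265; radius_6 = 35; px0_7 = 180; py0_7 = 250; px1_7 = 290; py1_7 = 385; px0_8 = 80; py0_8 = 230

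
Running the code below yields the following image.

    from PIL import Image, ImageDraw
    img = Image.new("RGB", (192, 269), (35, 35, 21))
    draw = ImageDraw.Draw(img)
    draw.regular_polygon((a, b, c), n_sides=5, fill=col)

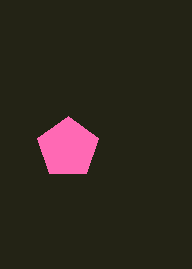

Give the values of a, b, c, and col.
a = 68
b = 148
c = 32
col = 'hotpink'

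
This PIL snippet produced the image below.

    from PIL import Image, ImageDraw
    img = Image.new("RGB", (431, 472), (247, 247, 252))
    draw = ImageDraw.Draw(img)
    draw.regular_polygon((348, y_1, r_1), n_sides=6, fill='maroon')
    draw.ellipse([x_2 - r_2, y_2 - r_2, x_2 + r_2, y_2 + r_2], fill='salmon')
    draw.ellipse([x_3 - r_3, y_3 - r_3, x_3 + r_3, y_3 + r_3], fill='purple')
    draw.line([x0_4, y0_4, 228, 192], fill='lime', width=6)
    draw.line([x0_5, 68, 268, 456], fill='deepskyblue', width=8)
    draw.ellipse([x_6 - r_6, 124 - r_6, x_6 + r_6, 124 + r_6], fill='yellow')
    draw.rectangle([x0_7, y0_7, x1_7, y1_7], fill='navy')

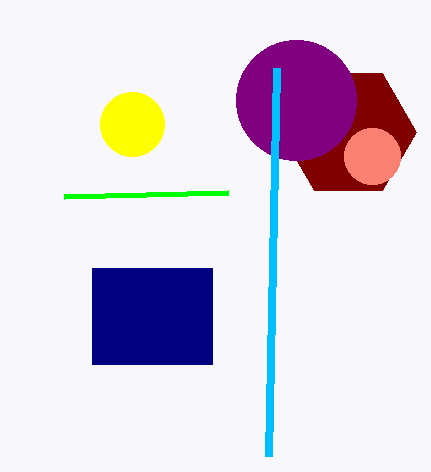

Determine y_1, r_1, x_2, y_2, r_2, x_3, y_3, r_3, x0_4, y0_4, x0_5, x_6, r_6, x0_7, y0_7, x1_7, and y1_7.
y_1 = 132, r_1 = 68, x_2 = 372, y_2 = 156, r_2 = 28, x_3 = 296, y_3 = 100, r_3 = 60, x0_4 = 64, y0_4 = 196, x0_5 = 276, x_6 = 132, r_6 = 32, x0_7 = 92, y0_7 = 268, x1_7 = 212, y1_7 = 364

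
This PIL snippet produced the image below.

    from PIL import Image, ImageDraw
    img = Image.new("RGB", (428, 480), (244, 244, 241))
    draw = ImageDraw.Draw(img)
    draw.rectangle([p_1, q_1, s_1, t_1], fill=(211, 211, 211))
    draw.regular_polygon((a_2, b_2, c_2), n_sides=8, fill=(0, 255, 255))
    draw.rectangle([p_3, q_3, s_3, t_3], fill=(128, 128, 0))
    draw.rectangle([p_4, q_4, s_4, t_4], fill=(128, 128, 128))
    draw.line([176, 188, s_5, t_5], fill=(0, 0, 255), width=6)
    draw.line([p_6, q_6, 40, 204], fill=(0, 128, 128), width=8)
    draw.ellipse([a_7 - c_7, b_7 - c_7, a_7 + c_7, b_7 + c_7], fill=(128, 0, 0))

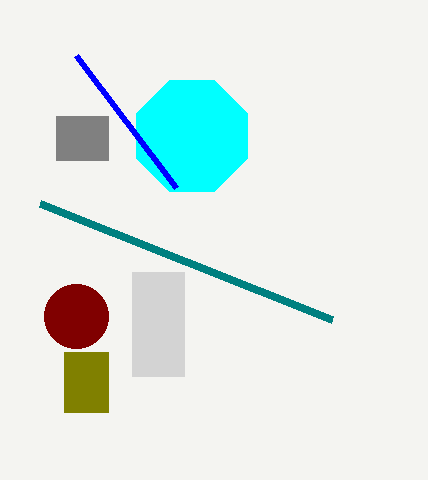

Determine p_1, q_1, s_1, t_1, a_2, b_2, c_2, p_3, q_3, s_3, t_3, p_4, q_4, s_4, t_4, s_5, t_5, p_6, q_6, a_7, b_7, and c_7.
p_1 = 132
q_1 = 272
s_1 = 184
t_1 = 376
a_2 = 192
b_2 = 136
c_2 = 60
p_3 = 64
q_3 = 352
s_3 = 108
t_3 = 412
p_4 = 56
q_4 = 116
s_4 = 108
t_4 = 160
s_5 = 76
t_5 = 56
p_6 = 332
q_6 = 320
a_7 = 76
b_7 = 316
c_7 = 32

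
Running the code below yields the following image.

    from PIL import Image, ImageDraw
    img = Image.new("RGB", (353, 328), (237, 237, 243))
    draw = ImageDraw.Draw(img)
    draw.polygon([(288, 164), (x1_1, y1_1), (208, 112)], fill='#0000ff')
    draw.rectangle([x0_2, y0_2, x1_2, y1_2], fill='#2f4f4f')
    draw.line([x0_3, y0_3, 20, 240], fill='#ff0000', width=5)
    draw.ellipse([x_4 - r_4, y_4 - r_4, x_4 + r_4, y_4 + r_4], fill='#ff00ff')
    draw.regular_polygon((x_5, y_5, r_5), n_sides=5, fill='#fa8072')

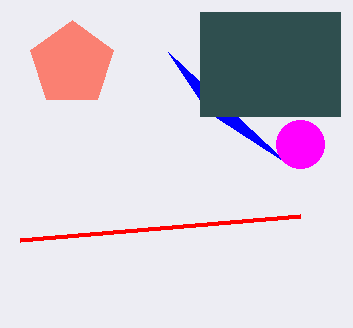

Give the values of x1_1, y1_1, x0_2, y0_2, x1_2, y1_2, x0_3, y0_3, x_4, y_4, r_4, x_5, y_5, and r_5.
x1_1 = 168
y1_1 = 52
x0_2 = 200
y0_2 = 12
x1_2 = 340
y1_2 = 116
x0_3 = 300
y0_3 = 216
x_4 = 300
y_4 = 144
r_4 = 24
x_5 = 72
y_5 = 64
r_5 = 44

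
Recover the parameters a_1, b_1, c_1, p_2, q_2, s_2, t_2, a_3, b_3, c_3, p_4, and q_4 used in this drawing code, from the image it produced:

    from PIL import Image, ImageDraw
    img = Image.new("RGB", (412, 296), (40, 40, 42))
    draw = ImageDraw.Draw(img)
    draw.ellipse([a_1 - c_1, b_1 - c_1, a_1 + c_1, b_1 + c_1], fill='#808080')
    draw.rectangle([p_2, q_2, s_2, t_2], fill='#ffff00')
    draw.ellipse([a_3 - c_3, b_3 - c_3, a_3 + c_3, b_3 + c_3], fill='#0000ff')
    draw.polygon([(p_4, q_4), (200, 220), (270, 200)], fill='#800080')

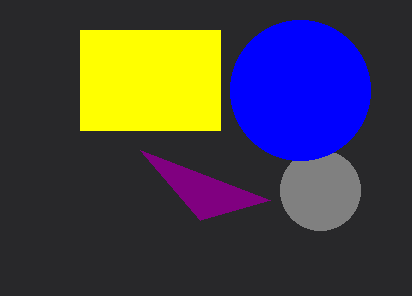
a_1 = 320
b_1 = 190
c_1 = 40
p_2 = 80
q_2 = 30
s_2 = 220
t_2 = 130
a_3 = 300
b_3 = 90
c_3 = 70
p_4 = 140
q_4 = 150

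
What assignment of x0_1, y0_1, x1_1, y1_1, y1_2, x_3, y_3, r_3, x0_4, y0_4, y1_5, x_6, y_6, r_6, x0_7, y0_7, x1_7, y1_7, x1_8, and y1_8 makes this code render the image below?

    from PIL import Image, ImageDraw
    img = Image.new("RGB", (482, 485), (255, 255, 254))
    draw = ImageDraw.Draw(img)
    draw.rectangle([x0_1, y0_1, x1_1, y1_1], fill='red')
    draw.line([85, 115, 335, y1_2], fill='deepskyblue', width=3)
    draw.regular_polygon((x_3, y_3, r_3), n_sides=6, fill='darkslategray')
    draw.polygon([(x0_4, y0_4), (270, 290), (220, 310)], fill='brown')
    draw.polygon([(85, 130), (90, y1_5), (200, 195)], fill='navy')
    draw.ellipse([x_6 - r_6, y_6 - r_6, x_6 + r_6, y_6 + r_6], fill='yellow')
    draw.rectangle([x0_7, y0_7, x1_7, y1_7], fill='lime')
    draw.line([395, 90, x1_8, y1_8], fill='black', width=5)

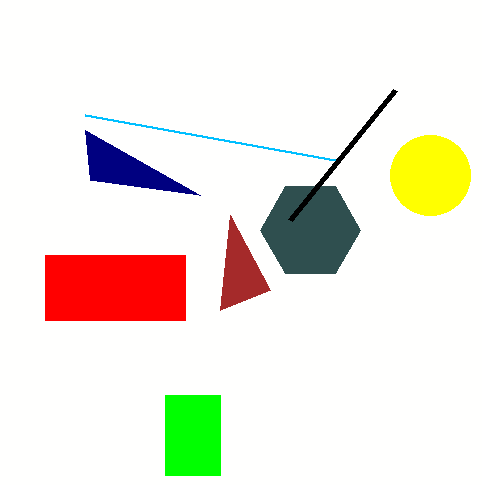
x0_1 = 45
y0_1 = 255
x1_1 = 185
y1_1 = 320
y1_2 = 160
x_3 = 310
y_3 = 230
r_3 = 50
x0_4 = 230
y0_4 = 215
y1_5 = 180
x_6 = 430
y_6 = 175
r_6 = 40
x0_7 = 165
y0_7 = 395
x1_7 = 220
y1_7 = 475
x1_8 = 290
y1_8 = 220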